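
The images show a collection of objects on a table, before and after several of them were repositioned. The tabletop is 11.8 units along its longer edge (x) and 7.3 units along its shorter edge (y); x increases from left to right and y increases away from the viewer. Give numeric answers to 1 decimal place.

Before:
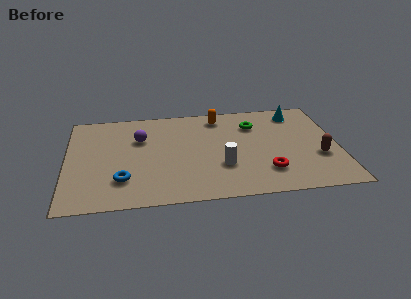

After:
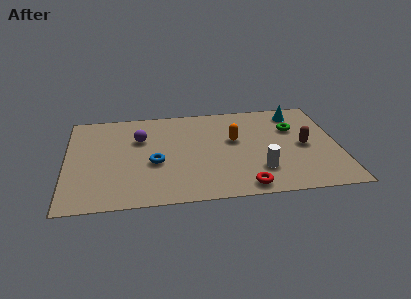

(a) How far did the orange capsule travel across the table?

2.0

The orange capsule moved from about (6.7, 6.2) to (7.3, 4.3), a distance of √(0.6² + 1.9²) ≈ 2.0.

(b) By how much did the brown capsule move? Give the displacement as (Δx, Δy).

(-0.6, 0.9)

The brown capsule was at about (10.9, 2.6) and moved to about (10.3, 3.5).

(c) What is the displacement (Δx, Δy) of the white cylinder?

(1.6, -0.5)

The white cylinder started near (6.7, 2.4) and ended near (8.3, 1.9).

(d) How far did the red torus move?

1.4

The red torus was near (8.6, 1.8) before and (7.6, 0.8) after, so it travelled √(1.0² + 1.0²) ≈ 1.4 units.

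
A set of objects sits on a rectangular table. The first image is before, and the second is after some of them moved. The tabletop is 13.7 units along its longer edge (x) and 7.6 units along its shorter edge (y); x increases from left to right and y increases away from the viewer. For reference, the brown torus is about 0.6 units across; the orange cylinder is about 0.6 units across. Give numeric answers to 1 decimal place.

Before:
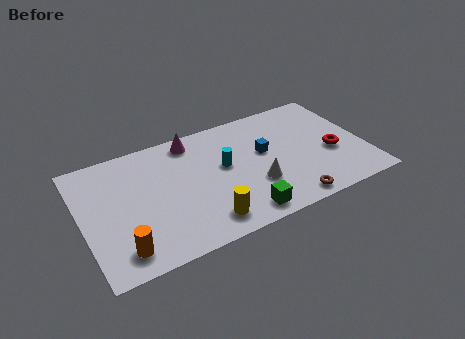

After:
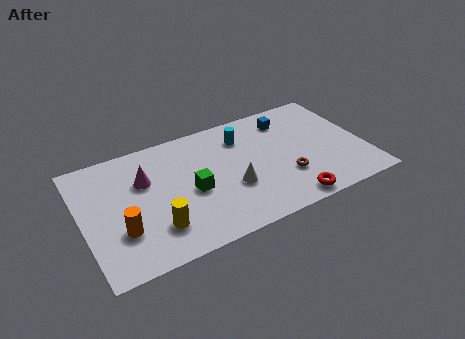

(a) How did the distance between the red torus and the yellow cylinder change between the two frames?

-0.3

They were about 6.7 units apart before and 6.4 after — 0.3 units closer together.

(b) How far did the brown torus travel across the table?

1.6

The brown torus moved from about (9.6, 0.8) to (9.7, 2.4), a distance of √(0.1² + 1.6²) ≈ 1.6.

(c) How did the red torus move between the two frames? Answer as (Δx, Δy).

(-2.5, -2.3)

The red torus was at about (12.1, 3.1) and moved to about (9.6, 0.8).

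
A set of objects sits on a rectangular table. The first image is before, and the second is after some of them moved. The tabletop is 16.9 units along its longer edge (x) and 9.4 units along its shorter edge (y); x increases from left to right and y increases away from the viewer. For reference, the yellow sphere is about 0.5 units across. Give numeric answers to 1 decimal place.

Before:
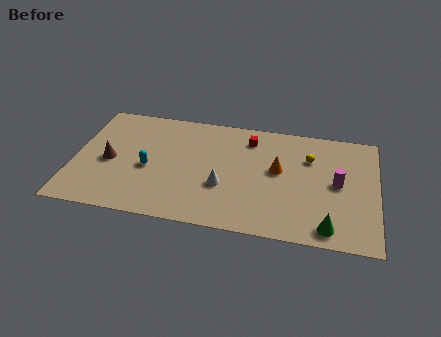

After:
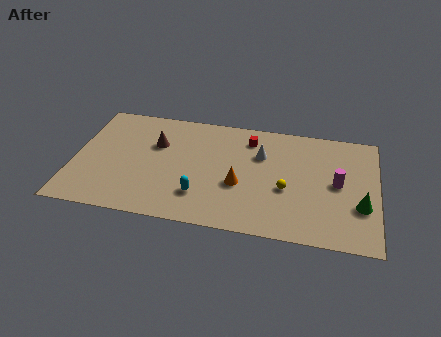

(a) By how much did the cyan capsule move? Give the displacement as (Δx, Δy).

(3.0, -1.7)

From the two frames, the cyan capsule sits at roughly (4.2, 4.1) before and (7.2, 2.4) after.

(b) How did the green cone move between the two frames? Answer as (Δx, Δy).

(1.7, 2.0)

The green cone started near (14.3, 1.2) and ended near (16.0, 3.2).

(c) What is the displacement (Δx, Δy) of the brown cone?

(2.5, 1.9)

From the two frames, the brown cone sits at roughly (2.0, 4.3) before and (4.5, 6.2) after.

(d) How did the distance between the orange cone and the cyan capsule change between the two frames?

-4.8

Before: roughly 7.3 units apart; after: 2.5. That's 4.8 units closer together.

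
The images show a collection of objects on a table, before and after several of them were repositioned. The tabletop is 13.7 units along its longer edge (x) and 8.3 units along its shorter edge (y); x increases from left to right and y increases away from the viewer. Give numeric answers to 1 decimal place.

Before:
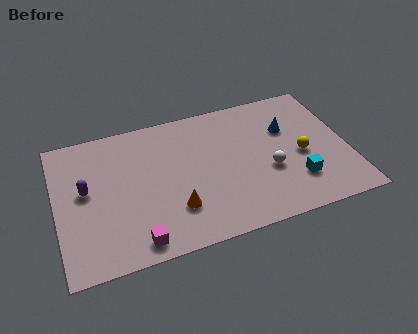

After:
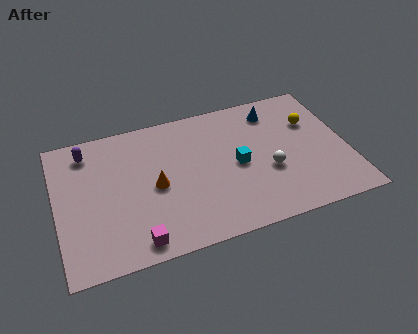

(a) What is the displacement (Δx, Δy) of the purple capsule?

(0.2, 2.3)

The purple capsule started near (1.4, 4.6) and ended near (1.6, 6.9).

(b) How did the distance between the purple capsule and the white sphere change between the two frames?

+0.5

Before: roughly 8.6 units apart; after: 9.1. That's 0.5 units further apart.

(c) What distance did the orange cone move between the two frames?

1.8

From (5.4, 2.3) to (4.6, 3.9), the orange cone covered √(0.8² + 1.6²) ≈ 1.8 units.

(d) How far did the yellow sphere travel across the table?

2.0

The yellow sphere was near (11.5, 3.7) before and (12.2, 5.6) after, so it travelled √(0.7² + 1.9²) ≈ 2.0 units.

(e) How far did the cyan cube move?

3.2

From (11.1, 2.2) to (8.5, 4.0), the cyan cube covered √(2.6² + 1.8²) ≈ 3.2 units.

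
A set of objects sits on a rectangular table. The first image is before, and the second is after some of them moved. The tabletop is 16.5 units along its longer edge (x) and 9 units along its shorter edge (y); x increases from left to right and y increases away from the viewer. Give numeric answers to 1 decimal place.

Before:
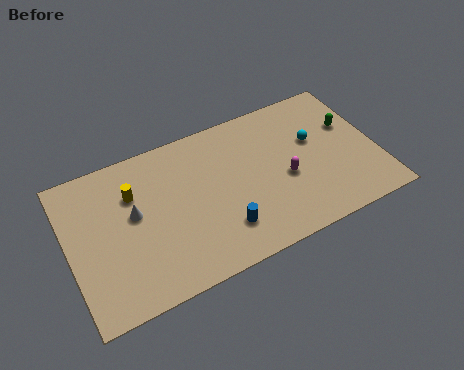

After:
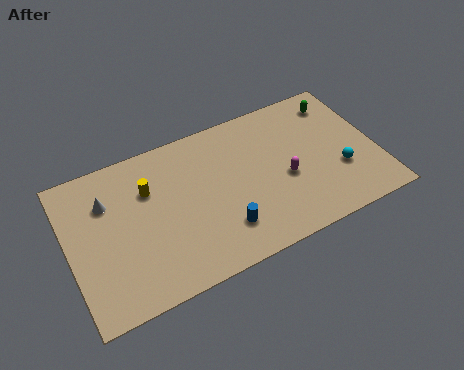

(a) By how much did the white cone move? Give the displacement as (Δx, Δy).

(-1.3, 1.3)

The white cone was at about (3.5, 5.1) and moved to about (2.2, 6.4).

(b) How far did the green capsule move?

1.7

The green capsule was near (15.3, 5.7) before and (14.9, 7.4) after, so it travelled √(0.4² + 1.7²) ≈ 1.7 units.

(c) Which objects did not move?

the blue cylinder and the magenta capsule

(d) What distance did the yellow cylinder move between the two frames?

0.8

The yellow cylinder moved from about (3.6, 6.3) to (4.4, 6.2), a distance of √(0.8² + 0.1²) ≈ 0.8.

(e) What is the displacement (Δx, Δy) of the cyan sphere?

(1.1, -2.4)

From the two frames, the cyan sphere sits at roughly (13.3, 5.5) before and (14.4, 3.1) after.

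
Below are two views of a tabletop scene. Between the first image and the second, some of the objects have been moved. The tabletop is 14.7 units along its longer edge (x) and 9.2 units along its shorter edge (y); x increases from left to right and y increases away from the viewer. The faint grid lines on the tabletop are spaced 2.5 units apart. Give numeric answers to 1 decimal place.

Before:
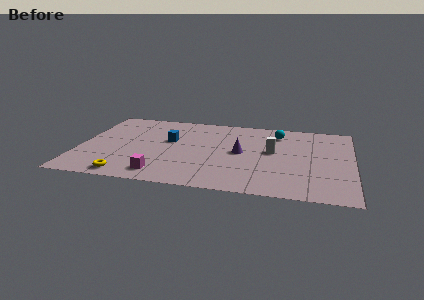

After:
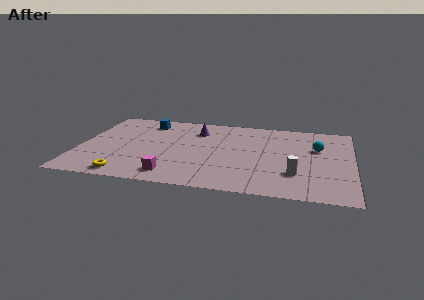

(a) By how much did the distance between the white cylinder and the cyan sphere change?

+1.2

Before: roughly 2.3 units apart; after: 3.5. That's 1.2 units further apart.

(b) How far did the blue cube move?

2.5

The blue cube moved from about (4.8, 5.5) to (3.4, 7.6), a distance of √(1.4² + 2.1²) ≈ 2.5.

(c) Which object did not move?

the yellow torus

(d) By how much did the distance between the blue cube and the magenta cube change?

+2.4

They were about 4.1 units apart before and 6.5 after — 2.4 units further apart.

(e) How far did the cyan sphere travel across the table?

2.7

From (10.6, 7.4) to (12.8, 5.9), the cyan sphere covered √(2.2² + 1.5²) ≈ 2.7 units.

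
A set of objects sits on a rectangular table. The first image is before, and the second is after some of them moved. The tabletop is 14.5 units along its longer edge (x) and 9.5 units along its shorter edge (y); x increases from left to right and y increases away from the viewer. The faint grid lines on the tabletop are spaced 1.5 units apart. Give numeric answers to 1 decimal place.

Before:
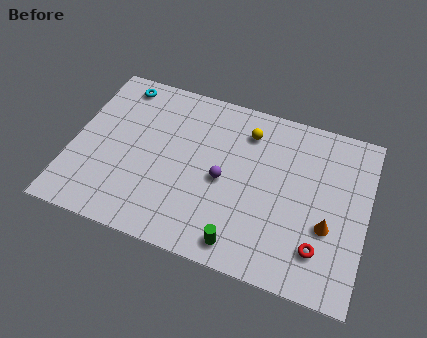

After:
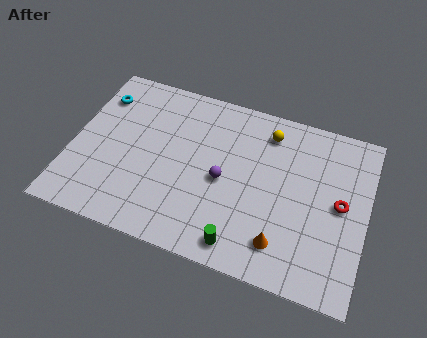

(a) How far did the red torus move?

2.8

The red torus moved from about (12.4, 2.2) to (13.2, 4.9), a distance of √(0.8² + 2.7²) ≈ 2.8.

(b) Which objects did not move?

the purple sphere and the green cylinder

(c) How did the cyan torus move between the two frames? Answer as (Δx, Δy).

(-0.9, -1.0)

The cyan torus started near (1.9, 8.3) and ended near (1.0, 7.3).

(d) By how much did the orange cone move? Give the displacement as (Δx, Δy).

(-2.1, -1.6)

From the two frames, the orange cone sits at roughly (12.7, 3.5) before and (10.6, 1.9) after.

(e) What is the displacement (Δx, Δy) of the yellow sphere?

(1.0, 0.3)

The yellow sphere was at about (8.4, 7.5) and moved to about (9.4, 7.8).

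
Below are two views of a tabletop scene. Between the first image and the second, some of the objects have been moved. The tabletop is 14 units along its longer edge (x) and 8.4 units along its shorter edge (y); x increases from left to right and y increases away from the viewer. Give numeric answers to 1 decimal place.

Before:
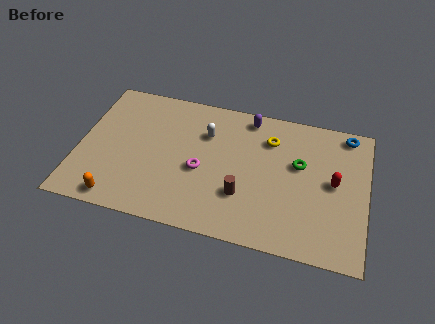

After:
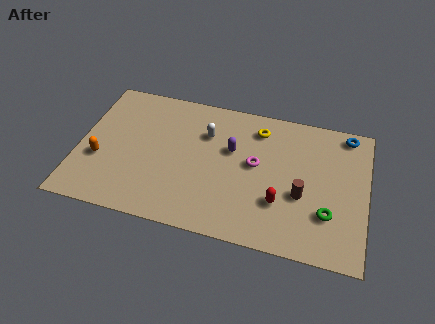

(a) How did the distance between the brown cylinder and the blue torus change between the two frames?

-2.2

They were about 6.9 units apart before and 4.7 after — 2.2 units closer together.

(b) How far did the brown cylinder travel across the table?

2.9

The brown cylinder was near (8.1, 2.6) before and (10.9, 3.3) after, so it travelled √(2.8² + 0.7²) ≈ 2.9 units.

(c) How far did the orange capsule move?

2.5

The orange capsule was near (2.2, 0.9) before and (1.1, 3.1) after, so it travelled √(1.1² + 2.2²) ≈ 2.5 units.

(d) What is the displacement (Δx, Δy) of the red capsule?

(-2.5, -1.8)

From the two frames, the red capsule sits at roughly (12.4, 4.4) before and (9.9, 2.6) after.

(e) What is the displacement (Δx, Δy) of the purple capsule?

(-0.7, -2.2)

The purple capsule was at about (8.1, 7.4) and moved to about (7.4, 5.2).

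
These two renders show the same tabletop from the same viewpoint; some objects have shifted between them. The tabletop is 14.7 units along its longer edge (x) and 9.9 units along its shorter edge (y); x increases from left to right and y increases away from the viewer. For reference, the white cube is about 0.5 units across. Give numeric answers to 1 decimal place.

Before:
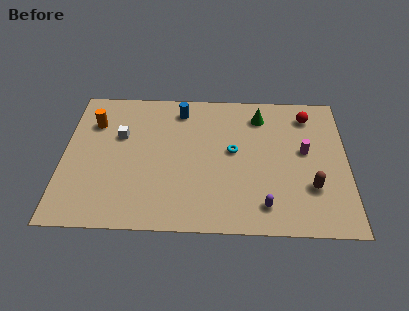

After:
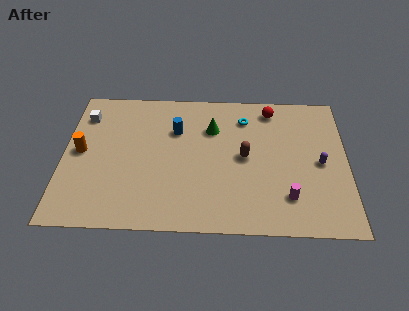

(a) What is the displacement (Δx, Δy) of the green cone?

(-2.5, -1.0)

The green cone started near (10.2, 8.0) and ended near (7.7, 7.0).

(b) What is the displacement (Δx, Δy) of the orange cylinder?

(-0.6, -2.1)

From the two frames, the orange cylinder sits at roughly (1.5, 7.2) before and (0.9, 5.1) after.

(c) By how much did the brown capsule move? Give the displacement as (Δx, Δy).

(-3.4, 2.0)

The brown capsule was at about (12.8, 3.0) and moved to about (9.4, 5.0).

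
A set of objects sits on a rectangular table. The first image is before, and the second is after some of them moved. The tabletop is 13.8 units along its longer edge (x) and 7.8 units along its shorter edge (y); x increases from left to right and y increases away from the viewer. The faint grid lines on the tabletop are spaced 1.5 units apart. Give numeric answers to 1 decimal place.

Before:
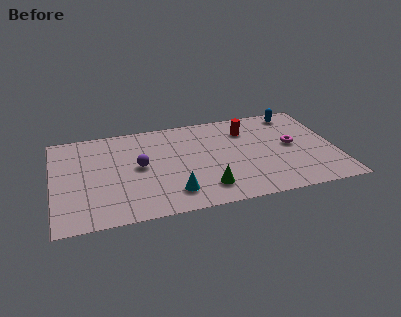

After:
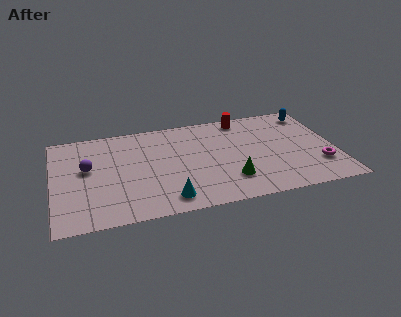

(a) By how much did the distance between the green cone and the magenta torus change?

-0.7

The distance was about 5.1 in the first image and 4.4 in the second, so they moved 0.7 units closer together.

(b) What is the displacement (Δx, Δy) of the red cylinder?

(-0.1, 1.0)

The red cylinder was at about (9.6, 5.9) and moved to about (9.5, 6.9).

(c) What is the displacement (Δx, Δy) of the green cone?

(1.2, 0.4)

From the two frames, the green cone sits at roughly (7.3, 1.6) before and (8.5, 2.0) after.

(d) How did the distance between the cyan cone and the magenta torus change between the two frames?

+1.1

The distance was about 6.5 in the first image and 7.6 in the second, so they moved 1.1 units further apart.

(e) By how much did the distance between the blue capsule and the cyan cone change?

+1.0

Before: roughly 8.2 units apart; after: 9.2. That's 1.0 units further apart.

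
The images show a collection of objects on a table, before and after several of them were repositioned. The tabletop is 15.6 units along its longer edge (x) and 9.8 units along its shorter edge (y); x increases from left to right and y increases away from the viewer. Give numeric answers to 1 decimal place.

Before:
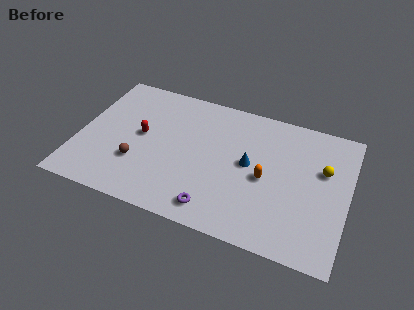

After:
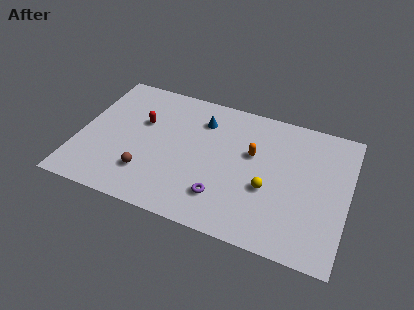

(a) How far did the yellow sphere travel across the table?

3.8

The yellow sphere was near (14.1, 6.2) before and (11.1, 3.8) after, so it travelled √(3.0² + 2.4²) ≈ 3.8 units.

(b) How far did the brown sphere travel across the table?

0.8

From (3.6, 3.1) to (4.2, 2.5), the brown sphere covered √(0.6² + 0.6²) ≈ 0.8 units.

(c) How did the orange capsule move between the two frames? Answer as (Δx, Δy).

(-0.9, 1.5)

The orange capsule started near (10.9, 4.5) and ended near (10.0, 6.0).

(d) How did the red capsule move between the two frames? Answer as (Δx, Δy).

(-0.1, 1.0)

The red capsule was at about (3.6, 5.2) and moved to about (3.5, 6.2).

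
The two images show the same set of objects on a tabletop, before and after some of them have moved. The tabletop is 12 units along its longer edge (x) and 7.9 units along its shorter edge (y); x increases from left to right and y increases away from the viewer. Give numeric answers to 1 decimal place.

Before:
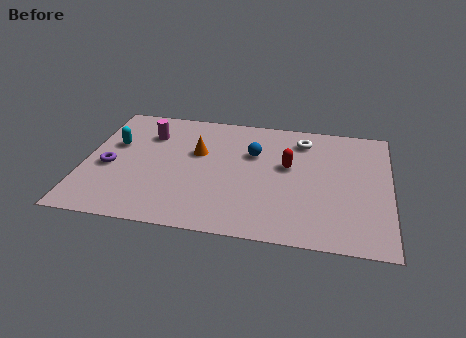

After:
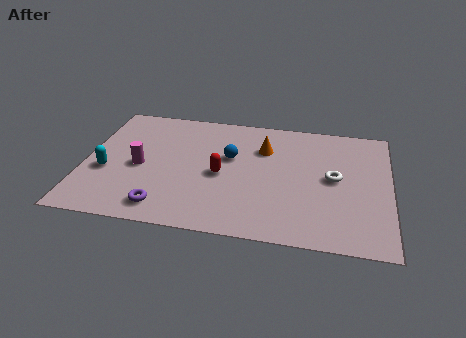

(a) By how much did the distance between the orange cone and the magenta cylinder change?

+3.0

The distance was about 2.2 in the first image and 5.2 in the second, so they moved 3.0 units further apart.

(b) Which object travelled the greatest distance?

the purple torus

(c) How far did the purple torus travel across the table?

3.2

From (1.0, 3.4) to (3.3, 1.2), the purple torus covered √(2.3² + 2.2²) ≈ 3.2 units.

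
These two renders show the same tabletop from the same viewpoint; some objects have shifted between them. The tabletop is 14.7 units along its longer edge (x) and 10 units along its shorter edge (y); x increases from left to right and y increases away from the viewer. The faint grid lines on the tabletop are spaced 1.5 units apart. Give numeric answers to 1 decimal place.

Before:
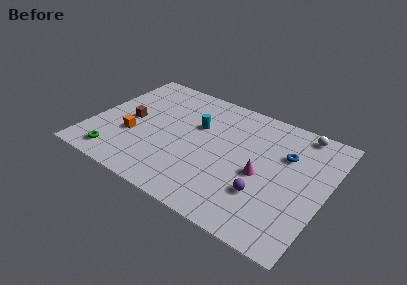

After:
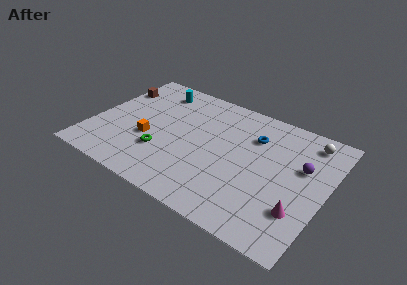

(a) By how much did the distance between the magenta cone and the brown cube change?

+4.9

Before: roughly 8.5 units apart; after: 13.4. That's 4.9 units further apart.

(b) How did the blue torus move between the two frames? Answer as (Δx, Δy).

(-2.1, 0.5)

From the two frames, the blue torus sits at roughly (12.0, 6.7) before and (9.9, 7.2) after.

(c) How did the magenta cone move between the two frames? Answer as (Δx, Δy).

(2.6, -1.6)

The magenta cone was at about (10.8, 4.4) and moved to about (13.4, 2.8).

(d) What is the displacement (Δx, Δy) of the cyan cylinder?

(-3.1, 1.9)

The cyan cylinder started near (6.4, 6.4) and ended near (3.3, 8.3).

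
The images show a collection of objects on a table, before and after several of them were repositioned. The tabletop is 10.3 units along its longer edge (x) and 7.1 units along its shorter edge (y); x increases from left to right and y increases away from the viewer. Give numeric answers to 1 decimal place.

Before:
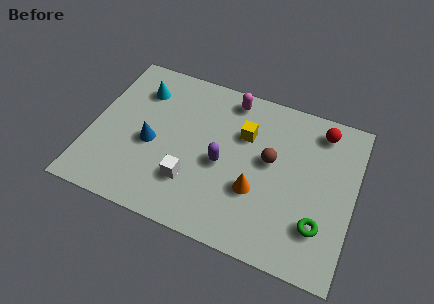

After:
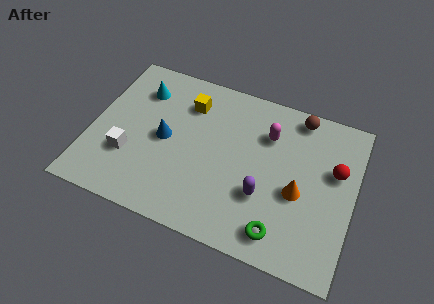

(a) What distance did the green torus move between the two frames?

1.6

The green torus moved from about (9.1, 1.9) to (7.7, 1.1), a distance of √(1.4² + 0.8²) ≈ 1.6.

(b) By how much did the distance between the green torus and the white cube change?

+1.2

The distance was about 5.0 in the first image and 6.2 in the second, so they moved 1.2 units further apart.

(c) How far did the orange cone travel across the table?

1.7

The orange cone moved from about (6.6, 2.5) to (8.2, 3.0), a distance of √(1.6² + 0.5²) ≈ 1.7.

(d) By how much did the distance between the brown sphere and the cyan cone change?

+0.8

The distance was about 5.5 in the first image and 6.3 in the second, so they moved 0.8 units further apart.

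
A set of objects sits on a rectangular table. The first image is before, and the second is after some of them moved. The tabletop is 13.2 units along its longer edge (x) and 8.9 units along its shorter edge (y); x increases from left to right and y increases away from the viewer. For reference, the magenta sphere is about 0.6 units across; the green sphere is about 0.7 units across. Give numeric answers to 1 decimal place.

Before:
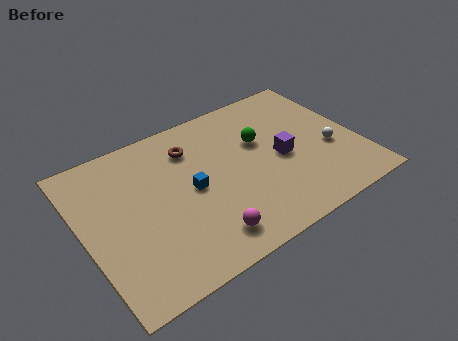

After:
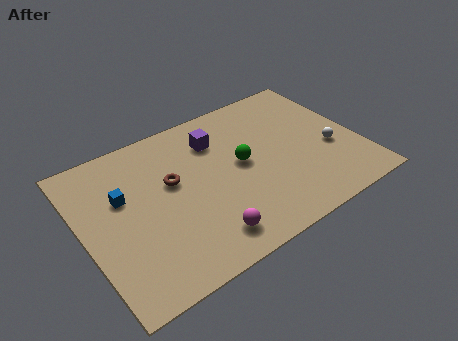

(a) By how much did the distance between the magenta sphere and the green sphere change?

-1.4

The distance was about 5.4 in the first image and 4.0 in the second, so they moved 1.4 units closer together.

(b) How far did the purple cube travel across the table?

3.8

From (9.5, 4.1) to (6.7, 6.7), the purple cube covered √(2.8² + 2.6²) ≈ 3.8 units.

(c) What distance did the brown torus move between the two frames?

1.9

From (5.5, 6.8) to (4.3, 5.3), the brown torus covered √(1.2² + 1.5²) ≈ 1.9 units.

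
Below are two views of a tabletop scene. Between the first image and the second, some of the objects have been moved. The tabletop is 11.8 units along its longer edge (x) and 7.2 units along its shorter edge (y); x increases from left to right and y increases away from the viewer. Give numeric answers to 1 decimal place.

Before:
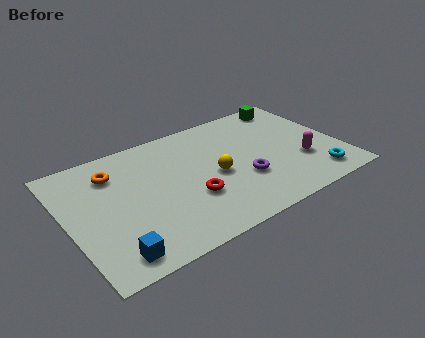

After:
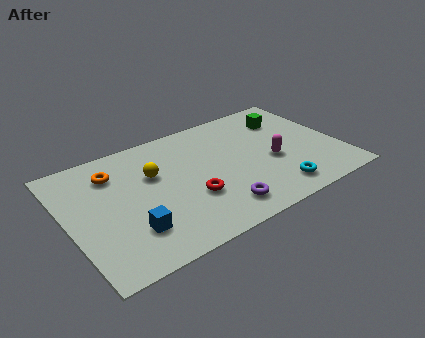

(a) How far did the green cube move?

1.0

The green cube moved from about (10.3, 6.3) to (9.9, 5.4), a distance of √(0.4² + 0.9²) ≈ 1.0.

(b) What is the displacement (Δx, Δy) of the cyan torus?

(-1.8, 0.0)

The cyan torus was at about (10.4, 1.2) and moved to about (8.6, 1.2).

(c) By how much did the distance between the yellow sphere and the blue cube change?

-2.3

The distance was about 5.3 in the first image and 3.0 in the second, so they moved 2.3 units closer together.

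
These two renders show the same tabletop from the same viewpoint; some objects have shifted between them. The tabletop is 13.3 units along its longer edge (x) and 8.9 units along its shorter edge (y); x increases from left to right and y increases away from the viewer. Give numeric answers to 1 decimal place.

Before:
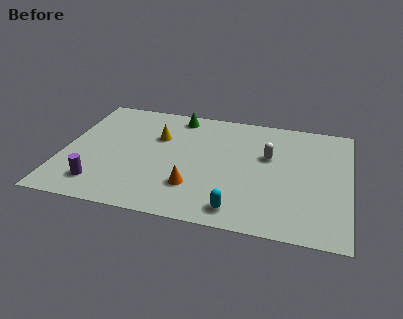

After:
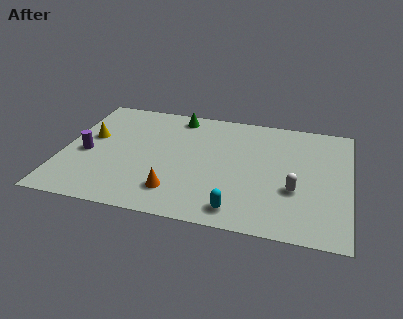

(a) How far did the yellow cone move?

3.2

The yellow cone was near (4.3, 5.9) before and (1.2, 5.2) after, so it travelled √(3.1² + 0.7²) ≈ 3.2 units.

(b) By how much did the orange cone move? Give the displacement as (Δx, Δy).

(-0.8, -0.5)

The orange cone started near (6.2, 2.4) and ended near (5.4, 1.9).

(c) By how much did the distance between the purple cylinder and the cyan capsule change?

+1.3

Before: roughly 6.4 units apart; after: 7.7. That's 1.3 units further apart.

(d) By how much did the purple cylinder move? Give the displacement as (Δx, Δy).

(-0.8, 2.2)

From the two frames, the purple cylinder sits at roughly (1.9, 1.7) before and (1.1, 3.9) after.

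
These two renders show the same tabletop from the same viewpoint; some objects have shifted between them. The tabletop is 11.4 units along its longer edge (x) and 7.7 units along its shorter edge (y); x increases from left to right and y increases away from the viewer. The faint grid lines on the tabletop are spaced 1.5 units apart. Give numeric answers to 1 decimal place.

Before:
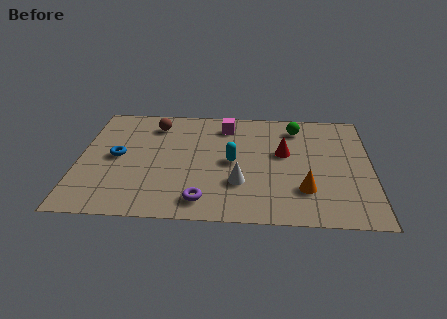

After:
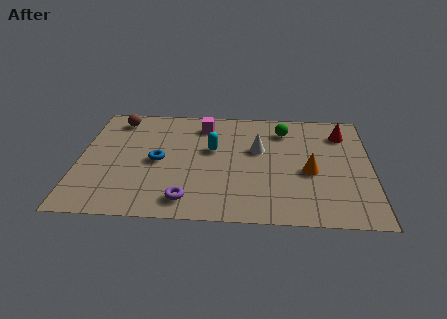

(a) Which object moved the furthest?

the red cone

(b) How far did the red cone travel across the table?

2.7

From (8.0, 4.5) to (10.3, 6.0), the red cone covered √(2.3² + 1.5²) ≈ 2.7 units.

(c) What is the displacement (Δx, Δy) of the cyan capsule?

(-0.8, 0.8)

From the two frames, the cyan capsule sits at roughly (6.0, 3.8) before and (5.2, 4.6) after.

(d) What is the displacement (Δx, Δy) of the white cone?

(0.7, 2.3)

The white cone started near (6.3, 2.4) and ended near (7.0, 4.7).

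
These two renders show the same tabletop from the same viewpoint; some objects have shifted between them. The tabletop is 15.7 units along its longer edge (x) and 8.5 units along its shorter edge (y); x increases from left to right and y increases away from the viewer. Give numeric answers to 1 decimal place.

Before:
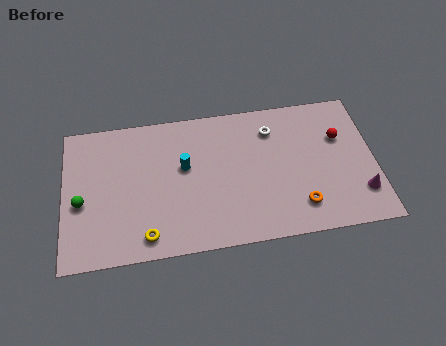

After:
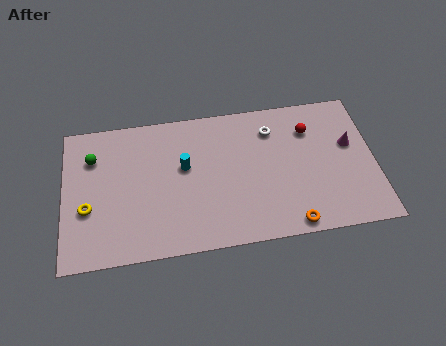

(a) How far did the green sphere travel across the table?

2.7

From (0.9, 3.6) to (1.5, 6.2), the green sphere covered √(0.6² + 2.6²) ≈ 2.7 units.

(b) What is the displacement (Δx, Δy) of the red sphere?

(-1.5, 0.7)

The red sphere started near (14.0, 5.6) and ended near (12.5, 6.3).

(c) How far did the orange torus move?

1.1

From (11.8, 1.8) to (11.3, 0.8), the orange torus covered √(0.5² + 1.0²) ≈ 1.1 units.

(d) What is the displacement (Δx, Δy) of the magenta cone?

(-0.4, 3.0)

From the two frames, the magenta cone sits at roughly (14.9, 2.1) before and (14.5, 5.1) after.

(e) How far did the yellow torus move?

3.5

The yellow torus moved from about (4.1, 1.2) to (1.2, 3.2), a distance of √(2.9² + 2.0²) ≈ 3.5.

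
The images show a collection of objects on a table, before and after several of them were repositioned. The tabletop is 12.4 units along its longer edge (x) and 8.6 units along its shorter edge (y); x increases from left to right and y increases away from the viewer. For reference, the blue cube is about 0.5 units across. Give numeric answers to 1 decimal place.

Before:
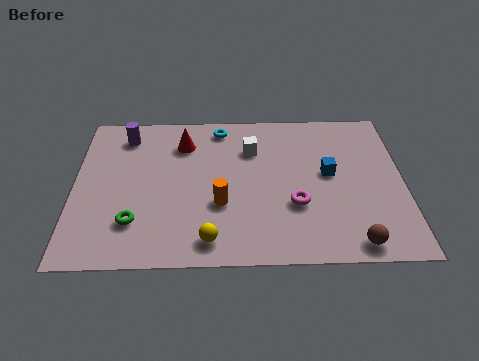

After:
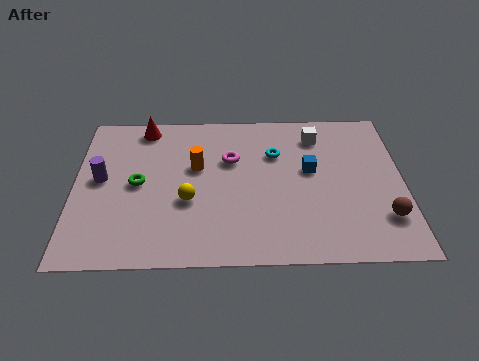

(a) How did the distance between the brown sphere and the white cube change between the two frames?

-1.2

Before: roughly 6.5 units apart; after: 5.3. That's 1.2 units closer together.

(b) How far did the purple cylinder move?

2.7

The purple cylinder moved from about (1.9, 7.1) to (1.0, 4.6), a distance of √(0.9² + 2.5²) ≈ 2.7.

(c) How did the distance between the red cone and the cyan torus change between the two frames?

+3.6

They were about 1.7 units apart before and 5.3 after — 3.6 units further apart.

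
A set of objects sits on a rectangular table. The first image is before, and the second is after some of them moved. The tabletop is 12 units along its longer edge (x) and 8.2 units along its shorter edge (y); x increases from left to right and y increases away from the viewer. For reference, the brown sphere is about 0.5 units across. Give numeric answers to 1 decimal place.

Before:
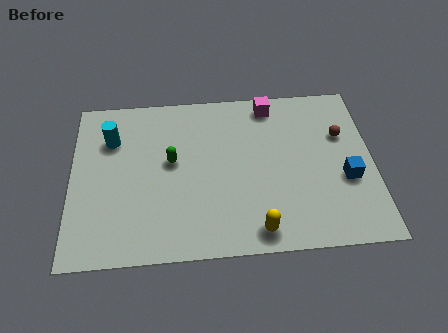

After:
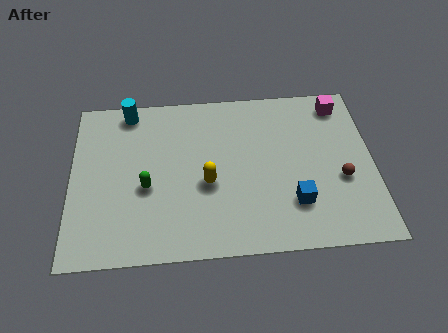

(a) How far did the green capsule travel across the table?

1.6

From (4.0, 4.6) to (3.0, 3.4), the green capsule covered √(1.0² + 1.2²) ≈ 1.6 units.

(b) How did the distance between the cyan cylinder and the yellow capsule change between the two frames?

-2.5

Before: roughly 7.5 units apart; after: 5.0. That's 2.5 units closer together.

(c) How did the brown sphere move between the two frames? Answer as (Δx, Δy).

(-0.1, -2.2)

The brown sphere started near (10.8, 5.4) and ended near (10.7, 3.2).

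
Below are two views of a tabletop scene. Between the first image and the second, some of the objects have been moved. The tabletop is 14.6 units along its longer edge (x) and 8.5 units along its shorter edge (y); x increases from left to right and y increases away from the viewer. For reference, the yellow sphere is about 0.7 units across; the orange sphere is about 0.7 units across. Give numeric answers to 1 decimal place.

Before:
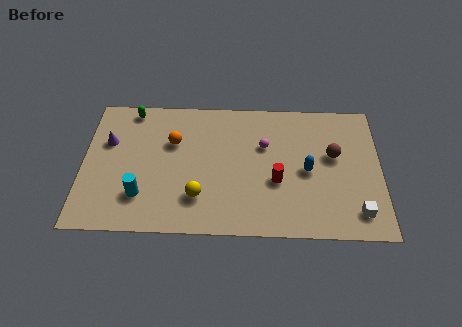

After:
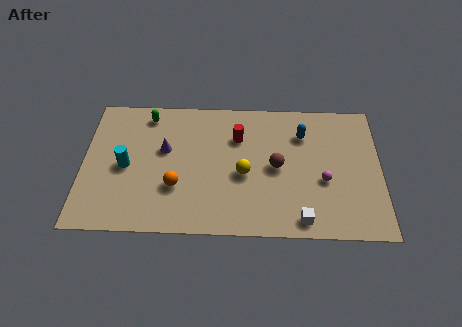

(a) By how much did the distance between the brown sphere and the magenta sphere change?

-1.0

The distance was about 3.4 in the first image and 2.4 in the second, so they moved 1.0 units closer together.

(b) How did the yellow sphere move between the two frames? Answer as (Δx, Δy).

(2.2, 1.5)

The yellow sphere started near (5.7, 2.2) and ended near (7.9, 3.7).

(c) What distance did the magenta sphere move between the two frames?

3.6

The magenta sphere was near (8.9, 5.5) before and (11.8, 3.4) after, so it travelled √(2.9² + 2.1²) ≈ 3.6 units.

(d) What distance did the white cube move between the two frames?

2.7

The white cube was near (13.4, 1.5) before and (10.7, 1.0) after, so it travelled √(2.7² + 0.5²) ≈ 2.7 units.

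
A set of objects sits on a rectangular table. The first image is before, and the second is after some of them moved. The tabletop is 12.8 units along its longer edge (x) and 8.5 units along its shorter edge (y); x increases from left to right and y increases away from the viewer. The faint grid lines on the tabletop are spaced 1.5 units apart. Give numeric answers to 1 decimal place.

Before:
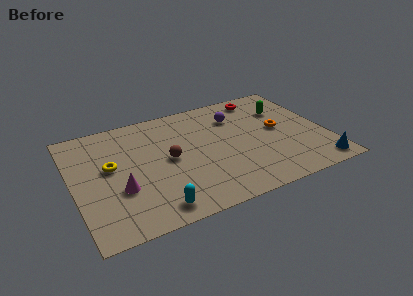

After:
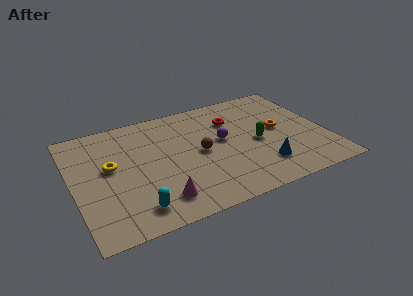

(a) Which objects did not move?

the yellow torus and the orange torus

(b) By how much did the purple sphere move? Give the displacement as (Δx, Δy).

(-0.9, -1.6)

The purple sphere started near (8.5, 6.3) and ended near (7.6, 4.7).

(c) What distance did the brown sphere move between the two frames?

1.6

The brown sphere moved from about (4.8, 4.3) to (6.4, 4.2), a distance of √(1.6² + 0.1²) ≈ 1.6.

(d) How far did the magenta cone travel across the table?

2.3

The magenta cone was near (2.2, 3.0) before and (4.0, 1.6) after, so it travelled √(1.8² + 1.4²) ≈ 2.3 units.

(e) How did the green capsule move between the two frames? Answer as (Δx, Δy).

(-1.7, -2.1)

From the two frames, the green capsule sits at roughly (11.0, 6.0) before and (9.3, 3.9) after.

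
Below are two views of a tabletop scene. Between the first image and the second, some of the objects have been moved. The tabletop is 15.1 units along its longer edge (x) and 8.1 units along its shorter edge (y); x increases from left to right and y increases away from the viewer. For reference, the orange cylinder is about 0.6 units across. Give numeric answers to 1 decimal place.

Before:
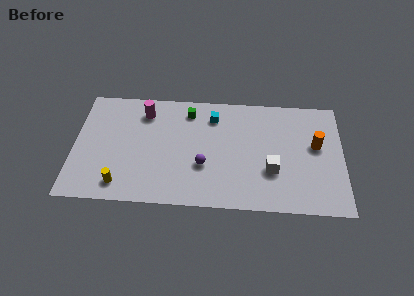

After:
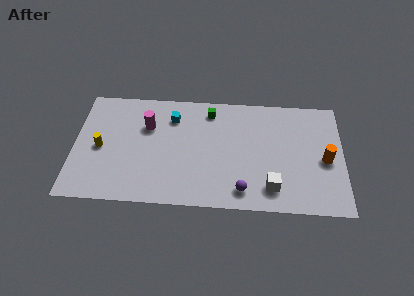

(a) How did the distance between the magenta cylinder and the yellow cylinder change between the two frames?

-2.2

They were about 5.3 units apart before and 3.1 after — 2.2 units closer together.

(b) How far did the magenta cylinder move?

1.0

The magenta cylinder was near (3.9, 6.5) before and (4.1, 5.5) after, so it travelled √(0.2² + 1.0²) ≈ 1.0 units.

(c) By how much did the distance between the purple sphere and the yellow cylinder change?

+3.5

The distance was about 4.9 in the first image and 8.4 in the second, so they moved 3.5 units further apart.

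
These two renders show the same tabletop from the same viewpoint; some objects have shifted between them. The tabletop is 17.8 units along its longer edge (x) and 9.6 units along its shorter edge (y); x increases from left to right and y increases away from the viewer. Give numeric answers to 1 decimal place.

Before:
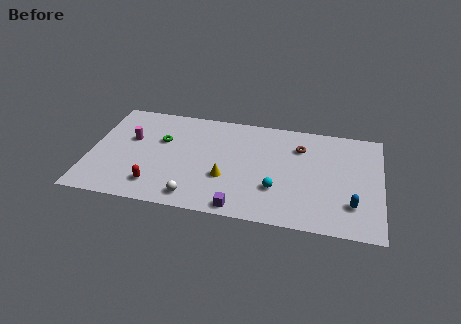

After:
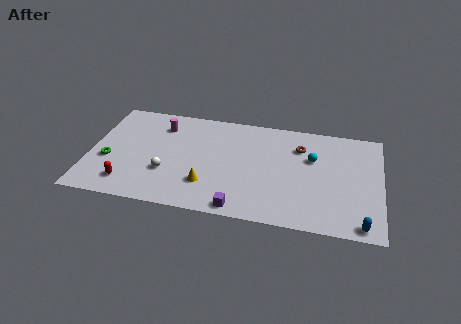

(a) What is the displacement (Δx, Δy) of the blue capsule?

(0.6, -1.6)

The blue capsule started near (16.1, 2.5) and ended near (16.7, 0.9).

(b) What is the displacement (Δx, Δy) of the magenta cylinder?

(1.8, 1.6)

The magenta cylinder was at about (2.4, 5.9) and moved to about (4.2, 7.5).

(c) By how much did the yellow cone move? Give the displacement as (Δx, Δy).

(-1.1, -0.8)

The yellow cone started near (8.4, 3.4) and ended near (7.3, 2.6).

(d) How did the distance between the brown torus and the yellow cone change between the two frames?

+1.4

They were about 5.7 units apart before and 7.1 after — 1.4 units further apart.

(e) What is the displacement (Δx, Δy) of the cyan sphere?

(2.1, 3.2)

The cyan sphere was at about (11.5, 3.0) and moved to about (13.6, 6.2).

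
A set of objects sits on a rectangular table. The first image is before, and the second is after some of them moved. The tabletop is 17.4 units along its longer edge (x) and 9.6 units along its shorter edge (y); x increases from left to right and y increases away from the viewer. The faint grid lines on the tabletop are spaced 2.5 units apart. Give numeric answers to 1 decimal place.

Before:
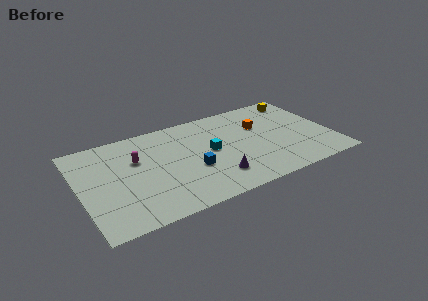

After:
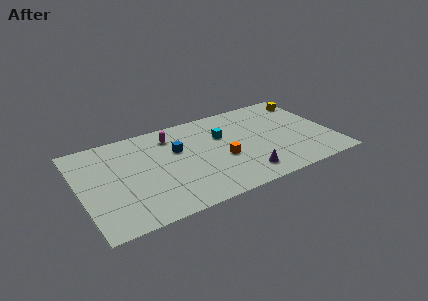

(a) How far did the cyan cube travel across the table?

1.6

From (9.0, 5.0) to (10.0, 6.3), the cyan cube covered √(1.0² + 1.3²) ≈ 1.6 units.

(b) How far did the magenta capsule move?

3.0

From (4.0, 6.2) to (6.6, 7.7), the magenta capsule covered √(2.6² + 1.5²) ≈ 3.0 units.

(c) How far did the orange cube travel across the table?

3.8

From (12.7, 6.3) to (9.7, 3.9), the orange cube covered √(3.0² + 2.4²) ≈ 3.8 units.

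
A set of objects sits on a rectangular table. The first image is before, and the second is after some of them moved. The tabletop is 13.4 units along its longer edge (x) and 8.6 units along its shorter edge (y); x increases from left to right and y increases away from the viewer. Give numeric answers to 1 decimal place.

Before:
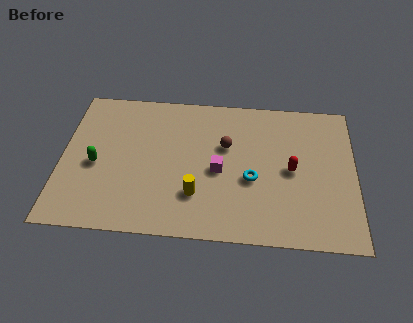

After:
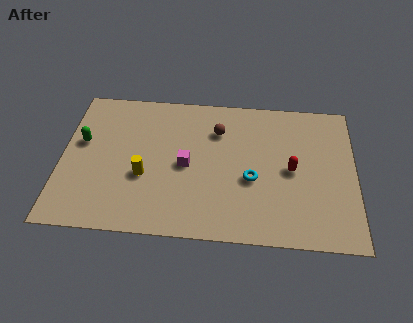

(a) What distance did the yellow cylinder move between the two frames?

2.6

The yellow cylinder moved from about (6.2, 2.4) to (3.8, 3.3), a distance of √(2.4² + 0.9²) ≈ 2.6.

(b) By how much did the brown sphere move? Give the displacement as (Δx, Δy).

(-0.4, 0.9)

The brown sphere started near (7.5, 5.4) and ended near (7.1, 6.3).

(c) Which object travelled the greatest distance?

the yellow cylinder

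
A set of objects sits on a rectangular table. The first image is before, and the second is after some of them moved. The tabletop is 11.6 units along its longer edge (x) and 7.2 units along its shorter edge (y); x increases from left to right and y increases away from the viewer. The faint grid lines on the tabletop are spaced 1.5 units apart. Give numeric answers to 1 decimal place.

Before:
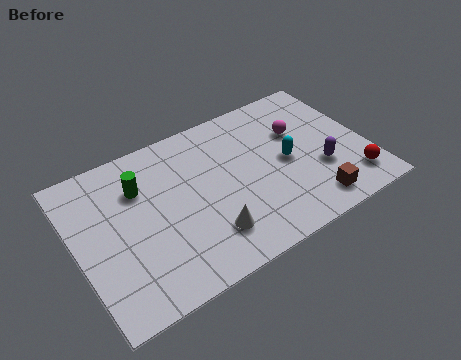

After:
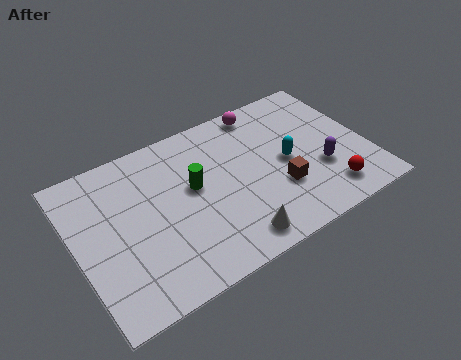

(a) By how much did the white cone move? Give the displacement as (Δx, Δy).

(0.9, -0.7)

The white cone started near (4.9, 1.7) and ended near (5.8, 1.0).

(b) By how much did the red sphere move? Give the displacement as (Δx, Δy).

(-1.0, -0.1)

From the two frames, the red sphere sits at roughly (10.7, 1.4) before and (9.7, 1.3) after.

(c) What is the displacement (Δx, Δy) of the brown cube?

(-1.1, 1.3)

From the two frames, the brown cube sits at roughly (9.0, 1.1) before and (7.9, 2.4) after.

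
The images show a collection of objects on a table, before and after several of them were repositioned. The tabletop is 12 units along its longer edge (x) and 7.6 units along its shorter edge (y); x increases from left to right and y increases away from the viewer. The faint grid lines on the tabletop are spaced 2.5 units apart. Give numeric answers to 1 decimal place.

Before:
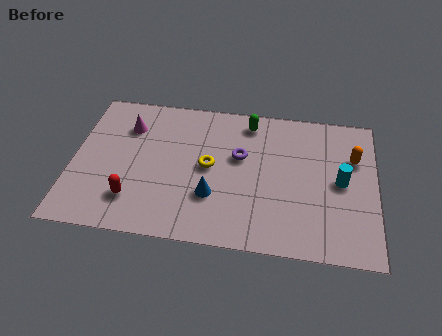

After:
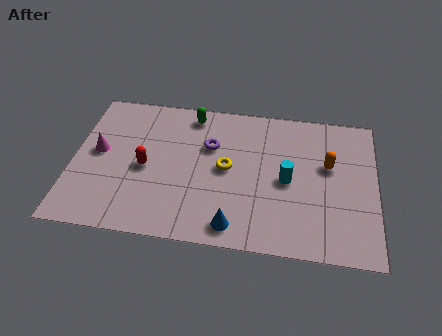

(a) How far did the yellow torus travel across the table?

0.7

The yellow torus moved from about (5.4, 3.9) to (6.1, 3.9), a distance of √(0.7² + 0.0²) ≈ 0.7.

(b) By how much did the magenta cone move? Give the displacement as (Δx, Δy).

(-1.1, -1.5)

The magenta cone was at about (2.1, 5.6) and moved to about (1.0, 4.1).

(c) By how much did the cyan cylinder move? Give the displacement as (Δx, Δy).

(-2.1, -0.2)

The cyan cylinder was at about (10.6, 3.8) and moved to about (8.5, 3.6).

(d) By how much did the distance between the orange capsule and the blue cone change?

-1.0

They were about 6.1 units apart before and 5.1 after — 1.0 units closer together.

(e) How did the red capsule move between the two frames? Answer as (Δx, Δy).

(0.4, 1.7)

The red capsule was at about (2.5, 1.8) and moved to about (2.9, 3.5).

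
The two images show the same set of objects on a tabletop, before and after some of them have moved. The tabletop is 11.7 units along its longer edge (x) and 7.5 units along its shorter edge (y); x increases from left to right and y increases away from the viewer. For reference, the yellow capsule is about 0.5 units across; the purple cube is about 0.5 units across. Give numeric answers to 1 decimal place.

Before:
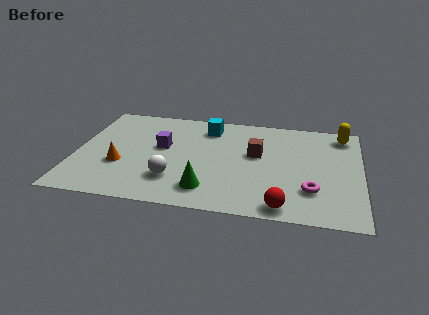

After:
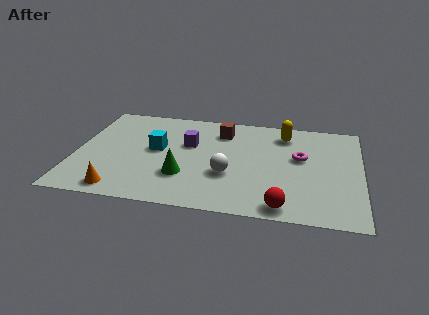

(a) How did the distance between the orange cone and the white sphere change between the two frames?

+2.4

The distance was about 2.3 in the first image and 4.7 in the second, so they moved 2.4 units further apart.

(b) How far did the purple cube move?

1.2

From (3.5, 4.3) to (4.6, 4.7), the purple cube covered √(1.1² + 0.4²) ≈ 1.2 units.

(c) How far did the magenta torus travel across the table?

2.4

The magenta torus moved from about (9.7, 2.1) to (9.2, 4.4), a distance of √(0.5² + 2.3²) ≈ 2.4.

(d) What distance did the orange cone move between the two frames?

1.8

From (1.9, 2.7) to (2.0, 0.9), the orange cone covered √(0.1² + 1.8²) ≈ 1.8 units.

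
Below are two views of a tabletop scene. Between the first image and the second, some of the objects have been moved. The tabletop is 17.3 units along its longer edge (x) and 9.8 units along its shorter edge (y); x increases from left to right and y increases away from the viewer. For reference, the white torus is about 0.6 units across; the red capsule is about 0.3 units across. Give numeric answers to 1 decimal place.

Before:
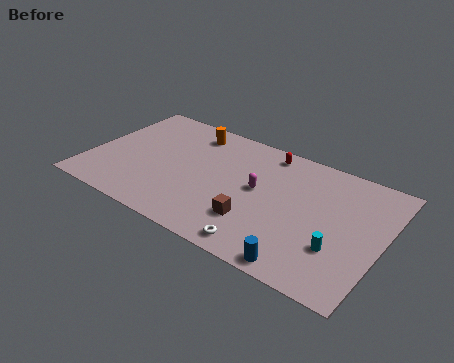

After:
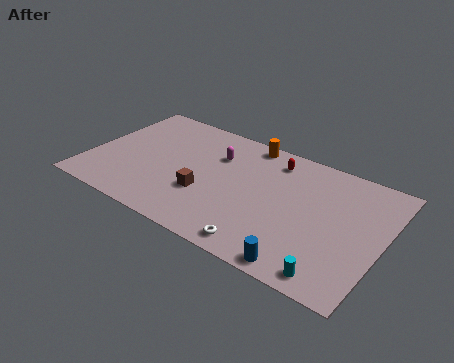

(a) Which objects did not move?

the blue cylinder and the white torus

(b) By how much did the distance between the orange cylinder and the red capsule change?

-2.7

They were about 4.6 units apart before and 1.9 after — 2.7 units closer together.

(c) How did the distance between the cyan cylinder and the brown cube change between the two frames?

+3.4

The distance was about 4.8 in the first image and 8.2 in the second, so they moved 3.4 units further apart.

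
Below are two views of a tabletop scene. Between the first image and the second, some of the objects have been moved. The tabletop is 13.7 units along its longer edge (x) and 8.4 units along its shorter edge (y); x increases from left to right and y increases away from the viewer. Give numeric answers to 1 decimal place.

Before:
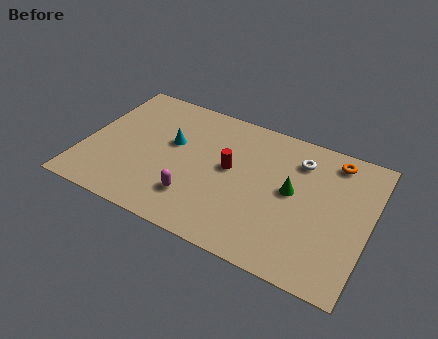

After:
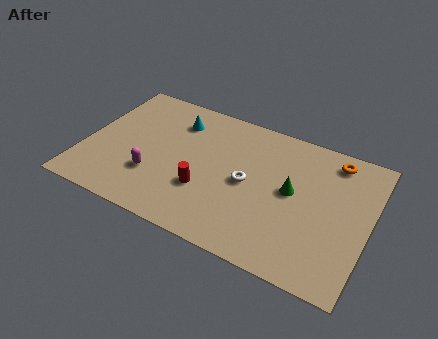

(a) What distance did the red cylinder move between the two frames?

2.1

The red cylinder moved from about (7.0, 4.6) to (6.0, 2.8), a distance of √(1.0² + 1.8²) ≈ 2.1.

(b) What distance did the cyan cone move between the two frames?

1.5

From (4.1, 5.0) to (4.1, 6.5), the cyan cone covered √(0.0² + 1.5²) ≈ 1.5 units.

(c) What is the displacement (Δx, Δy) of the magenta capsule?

(-2.1, 0.5)

The magenta capsule was at about (5.6, 2.1) and moved to about (3.5, 2.6).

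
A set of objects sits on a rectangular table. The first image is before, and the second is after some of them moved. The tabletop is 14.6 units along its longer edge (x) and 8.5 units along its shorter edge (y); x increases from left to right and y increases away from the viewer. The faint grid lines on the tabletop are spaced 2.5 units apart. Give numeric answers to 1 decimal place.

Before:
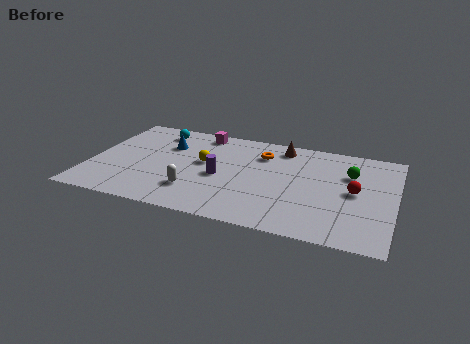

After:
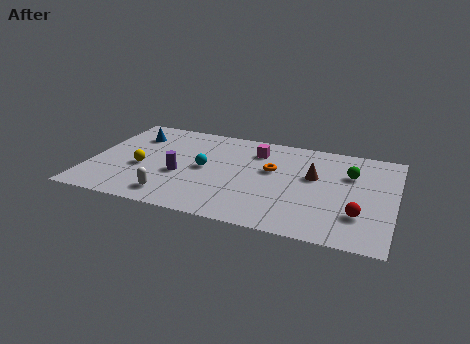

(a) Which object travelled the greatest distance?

the cyan sphere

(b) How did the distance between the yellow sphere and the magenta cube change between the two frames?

+3.4

They were about 2.7 units apart before and 6.1 after — 3.4 units further apart.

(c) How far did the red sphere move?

1.9

The red sphere moved from about (12.7, 4.3) to (13.0, 2.4), a distance of √(0.3² + 1.9²) ≈ 1.9.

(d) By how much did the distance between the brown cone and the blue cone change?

+3.3

They were about 5.7 units apart before and 9.0 after — 3.3 units further apart.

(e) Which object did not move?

the green sphere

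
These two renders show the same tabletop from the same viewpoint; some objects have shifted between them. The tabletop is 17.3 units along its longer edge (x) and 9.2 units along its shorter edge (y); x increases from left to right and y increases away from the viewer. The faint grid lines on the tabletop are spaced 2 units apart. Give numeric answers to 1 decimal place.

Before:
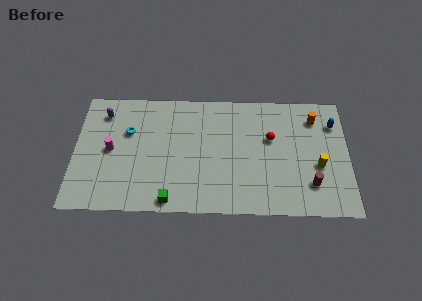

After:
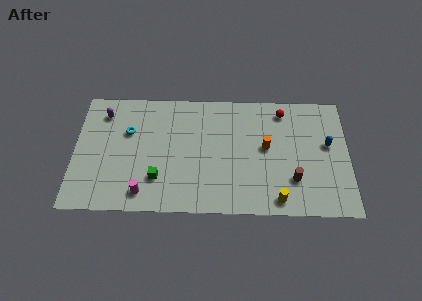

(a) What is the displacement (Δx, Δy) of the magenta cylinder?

(2.1, -3.2)

The magenta cylinder was at about (2.3, 4.6) and moved to about (4.4, 1.4).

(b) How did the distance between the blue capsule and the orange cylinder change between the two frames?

+2.6

The distance was about 1.3 in the first image and 3.9 in the second, so they moved 2.6 units further apart.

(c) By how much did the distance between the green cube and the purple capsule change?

-1.8

Before: roughly 7.8 units apart; after: 6.0. That's 1.8 units closer together.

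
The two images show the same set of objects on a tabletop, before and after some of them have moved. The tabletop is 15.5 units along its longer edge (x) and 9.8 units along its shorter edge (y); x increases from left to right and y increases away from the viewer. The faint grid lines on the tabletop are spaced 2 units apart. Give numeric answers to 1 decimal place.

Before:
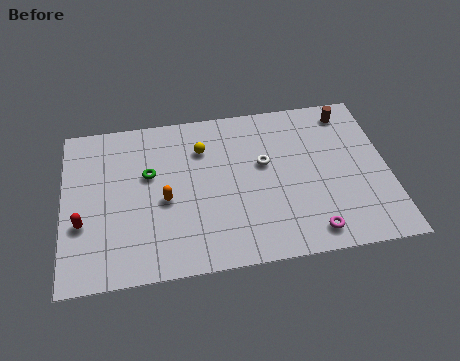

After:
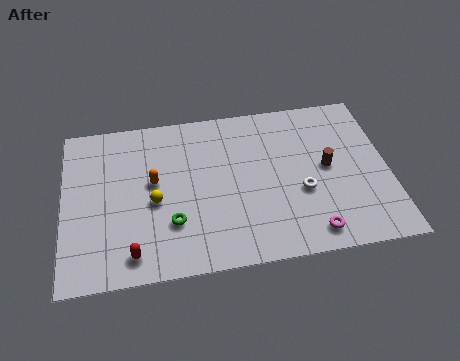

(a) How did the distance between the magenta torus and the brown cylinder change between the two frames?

-3.5

The distance was about 7.4 in the first image and 3.9 in the second, so they moved 3.5 units closer together.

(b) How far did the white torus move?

2.6

The white torus moved from about (9.6, 5.8) to (11.3, 3.8), a distance of √(1.7² + 2.0²) ≈ 2.6.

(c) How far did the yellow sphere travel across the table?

3.8

The yellow sphere moved from about (6.7, 7.2) to (4.3, 4.3), a distance of √(2.4² + 2.9²) ≈ 3.8.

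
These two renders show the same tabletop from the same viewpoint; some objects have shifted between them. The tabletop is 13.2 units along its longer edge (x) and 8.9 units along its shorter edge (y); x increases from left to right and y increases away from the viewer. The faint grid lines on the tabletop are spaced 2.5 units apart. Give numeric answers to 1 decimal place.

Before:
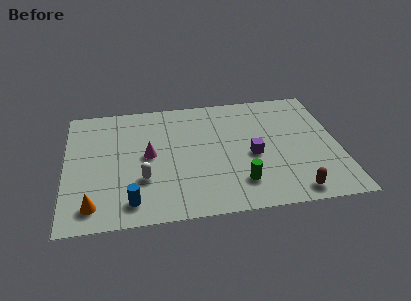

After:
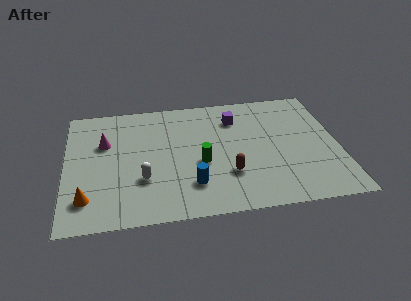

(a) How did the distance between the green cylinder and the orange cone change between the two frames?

-1.2

The distance was about 7.0 in the first image and 5.8 in the second, so they moved 1.2 units closer together.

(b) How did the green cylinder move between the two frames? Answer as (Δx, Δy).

(-1.8, 1.7)

The green cylinder started near (8.3, 2.0) and ended near (6.5, 3.7).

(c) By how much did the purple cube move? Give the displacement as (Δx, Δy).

(-0.7, 2.9)

The purple cube was at about (9.0, 3.9) and moved to about (8.3, 6.8).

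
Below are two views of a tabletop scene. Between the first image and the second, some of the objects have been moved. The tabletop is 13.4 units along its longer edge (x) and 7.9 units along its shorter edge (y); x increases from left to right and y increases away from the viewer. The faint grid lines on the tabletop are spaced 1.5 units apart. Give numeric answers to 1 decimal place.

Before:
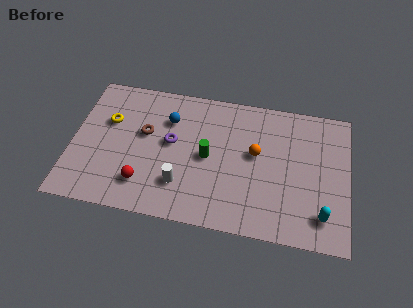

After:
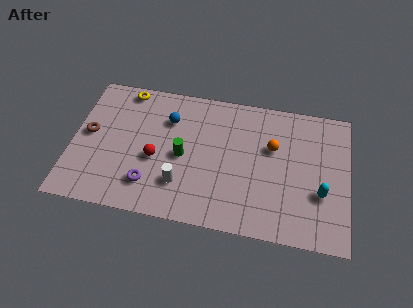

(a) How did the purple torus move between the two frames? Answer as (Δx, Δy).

(-0.9, -2.6)

The purple torus was at about (4.8, 4.4) and moved to about (3.9, 1.8).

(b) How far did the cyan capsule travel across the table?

1.2

The cyan capsule moved from about (12.2, 1.6) to (12.1, 2.8), a distance of √(0.1² + 1.2²) ≈ 1.2.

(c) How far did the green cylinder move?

1.2

The green cylinder moved from about (6.6, 3.9) to (5.4, 3.7), a distance of √(1.2² + 0.2²) ≈ 1.2.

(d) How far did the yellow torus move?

2.1

The yellow torus was near (1.7, 5.1) before and (2.4, 7.1) after, so it travelled √(0.7² + 2.0²) ≈ 2.1 units.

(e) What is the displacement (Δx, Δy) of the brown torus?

(-2.7, -0.5)

From the two frames, the brown torus sits at roughly (3.5, 4.7) before and (0.8, 4.2) after.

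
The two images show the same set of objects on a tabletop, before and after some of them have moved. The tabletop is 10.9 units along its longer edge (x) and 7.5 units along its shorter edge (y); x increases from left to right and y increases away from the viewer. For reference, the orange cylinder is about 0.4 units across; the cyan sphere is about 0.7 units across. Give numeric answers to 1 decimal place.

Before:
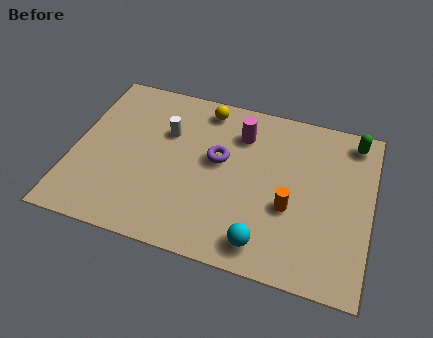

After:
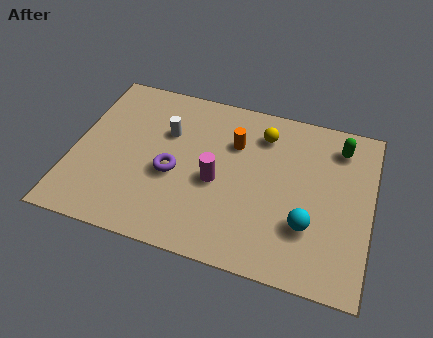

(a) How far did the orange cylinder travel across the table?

3.2

The orange cylinder was near (8.0, 2.9) before and (5.8, 5.2) after, so it travelled √(2.2² + 2.3²) ≈ 3.2 units.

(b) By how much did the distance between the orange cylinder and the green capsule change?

-0.3

Before: roughly 4.2 units apart; after: 3.9. That's 0.3 units closer together.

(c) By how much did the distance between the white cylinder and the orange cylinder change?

-2.6

The distance was about 5.1 in the first image and 2.5 in the second, so they moved 2.6 units closer together.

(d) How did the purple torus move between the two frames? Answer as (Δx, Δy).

(-1.6, -1.1)

From the two frames, the purple torus sits at roughly (5.3, 4.3) before and (3.7, 3.2) after.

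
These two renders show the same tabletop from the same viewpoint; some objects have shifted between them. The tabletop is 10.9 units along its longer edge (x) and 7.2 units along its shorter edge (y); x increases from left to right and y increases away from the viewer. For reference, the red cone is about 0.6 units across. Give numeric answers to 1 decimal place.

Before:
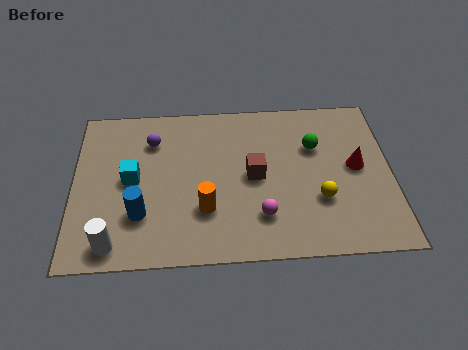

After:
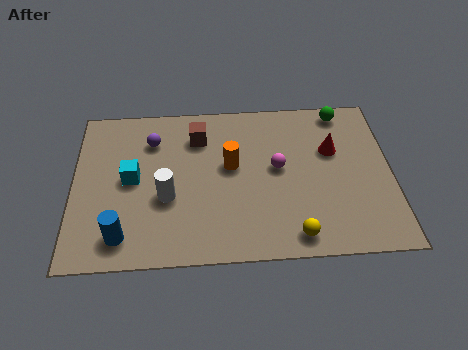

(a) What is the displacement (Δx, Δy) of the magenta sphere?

(0.6, 2.1)

The magenta sphere started near (6.4, 1.8) and ended near (7.0, 3.9).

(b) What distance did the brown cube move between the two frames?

2.7

The brown cube was near (6.2, 3.6) before and (4.3, 5.5) after, so it travelled √(1.9² + 1.9²) ≈ 2.7 units.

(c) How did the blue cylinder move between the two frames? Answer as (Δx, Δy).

(-0.6, -0.9)

From the two frames, the blue cylinder sits at roughly (2.3, 2.1) before and (1.7, 1.2) after.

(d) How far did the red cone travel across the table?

1.1

The red cone was near (9.7, 3.8) before and (8.9, 4.6) after, so it travelled √(0.8² + 0.8²) ≈ 1.1 units.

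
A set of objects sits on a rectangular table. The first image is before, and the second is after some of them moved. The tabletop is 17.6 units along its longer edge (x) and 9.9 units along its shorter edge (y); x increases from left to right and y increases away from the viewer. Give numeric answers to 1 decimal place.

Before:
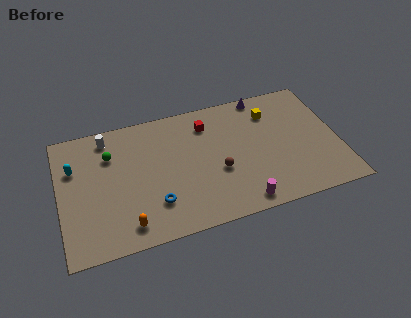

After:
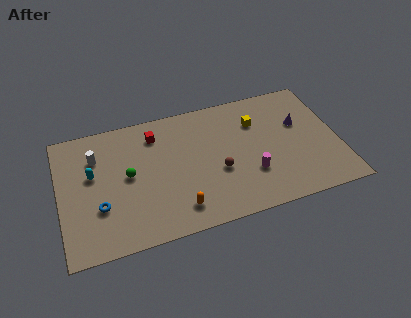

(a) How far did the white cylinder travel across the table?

1.5

The white cylinder was near (3.2, 8.5) before and (2.4, 7.2) after, so it travelled √(0.8² + 1.3²) ≈ 1.5 units.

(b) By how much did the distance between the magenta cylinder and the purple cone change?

-3.7

The distance was about 8.3 in the first image and 4.6 in the second, so they moved 3.7 units closer together.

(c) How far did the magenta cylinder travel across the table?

2.2

From (11.1, 1.1) to (11.9, 3.1), the magenta cylinder covered √(0.8² + 2.0²) ≈ 2.2 units.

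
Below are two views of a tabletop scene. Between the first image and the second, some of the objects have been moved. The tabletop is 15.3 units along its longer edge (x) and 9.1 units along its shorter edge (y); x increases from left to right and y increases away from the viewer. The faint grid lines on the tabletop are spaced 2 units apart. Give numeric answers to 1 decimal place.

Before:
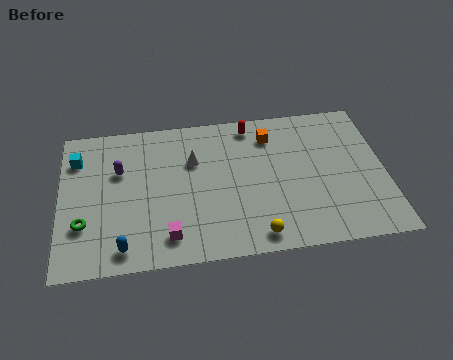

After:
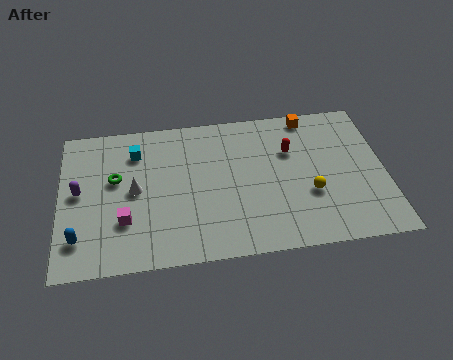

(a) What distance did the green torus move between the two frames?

3.0

From (1.1, 2.8) to (2.6, 5.4), the green torus covered √(1.5² + 2.6²) ≈ 3.0 units.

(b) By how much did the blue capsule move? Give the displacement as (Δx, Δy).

(-2.0, 0.8)

The blue capsule was at about (2.9, 1.2) and moved to about (0.9, 2.0).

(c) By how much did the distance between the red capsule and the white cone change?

+4.2

They were about 3.4 units apart before and 7.6 after — 4.2 units further apart.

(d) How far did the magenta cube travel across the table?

2.3

The magenta cube moved from about (5.0, 1.6) to (3.0, 2.8), a distance of √(2.0² + 1.2²) ≈ 2.3.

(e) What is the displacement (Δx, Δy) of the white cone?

(-2.8, -1.5)

From the two frames, the white cone sits at roughly (6.3, 6.1) before and (3.5, 4.6) after.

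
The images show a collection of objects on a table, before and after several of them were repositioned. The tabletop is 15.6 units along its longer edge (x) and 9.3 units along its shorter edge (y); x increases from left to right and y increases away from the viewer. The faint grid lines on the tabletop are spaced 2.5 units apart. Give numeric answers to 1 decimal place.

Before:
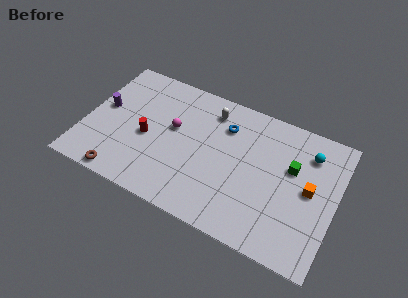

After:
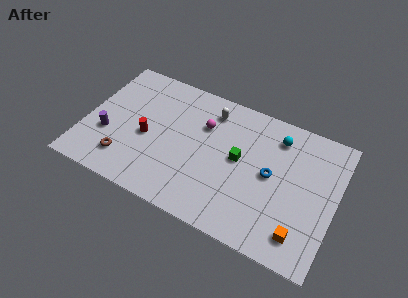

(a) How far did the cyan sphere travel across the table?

2.0

From (13.7, 7.2) to (11.7, 7.5), the cyan sphere covered √(2.0² + 0.3²) ≈ 2.0 units.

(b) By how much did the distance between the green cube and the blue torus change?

-2.4

Before: roughly 4.4 units apart; after: 2.0. That's 2.4 units closer together.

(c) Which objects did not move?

the white capsule and the red cylinder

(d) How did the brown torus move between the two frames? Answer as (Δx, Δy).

(0.0, 1.2)

From the two frames, the brown torus sits at roughly (2.8, 0.8) before and (2.8, 2.0) after.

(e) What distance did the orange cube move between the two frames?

3.1

From (14.0, 4.8) to (13.8, 1.7), the orange cube covered √(0.2² + 3.1²) ≈ 3.1 units.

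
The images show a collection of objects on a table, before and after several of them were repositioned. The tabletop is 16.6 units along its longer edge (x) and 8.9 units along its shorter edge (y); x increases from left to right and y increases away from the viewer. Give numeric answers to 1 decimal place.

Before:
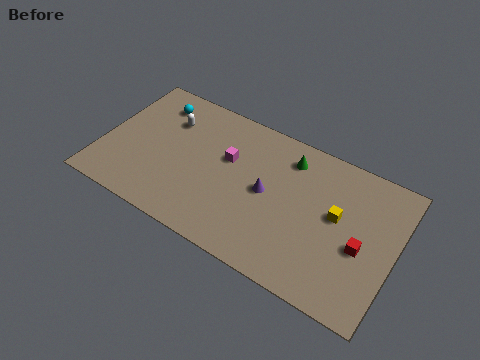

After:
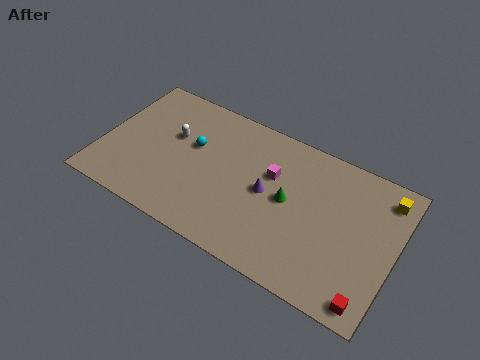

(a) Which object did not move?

the purple cone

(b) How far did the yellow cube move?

3.4

The yellow cube moved from about (13.3, 5.0) to (15.7, 7.4), a distance of √(2.4² + 2.4²) ≈ 3.4.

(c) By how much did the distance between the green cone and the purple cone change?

-1.6

Before: roughly 2.8 units apart; after: 1.2. That's 1.6 units closer together.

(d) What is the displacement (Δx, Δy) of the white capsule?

(0.4, -0.9)

The white capsule started near (3.4, 6.4) and ended near (3.8, 5.5).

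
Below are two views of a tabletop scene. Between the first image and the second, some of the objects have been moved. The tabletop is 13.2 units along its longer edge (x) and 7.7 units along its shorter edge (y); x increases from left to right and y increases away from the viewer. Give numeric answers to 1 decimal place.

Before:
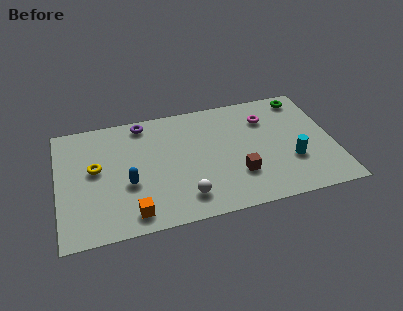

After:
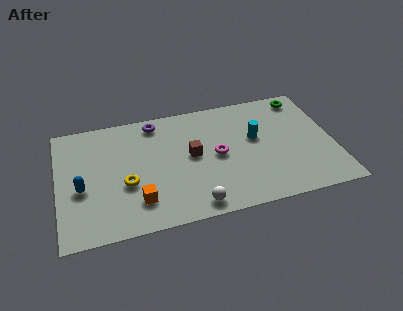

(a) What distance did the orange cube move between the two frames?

0.8

The orange cube was near (3.4, 1.1) before and (3.7, 1.8) after, so it travelled √(0.3² + 0.7²) ≈ 0.8 units.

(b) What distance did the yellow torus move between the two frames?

1.9

From (1.8, 4.3) to (3.2, 3.0), the yellow torus covered √(1.4² + 1.3²) ≈ 1.9 units.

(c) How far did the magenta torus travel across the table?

3.1

The magenta torus moved from about (10.1, 5.7) to (7.6, 3.8), a distance of √(2.5² + 1.9²) ≈ 3.1.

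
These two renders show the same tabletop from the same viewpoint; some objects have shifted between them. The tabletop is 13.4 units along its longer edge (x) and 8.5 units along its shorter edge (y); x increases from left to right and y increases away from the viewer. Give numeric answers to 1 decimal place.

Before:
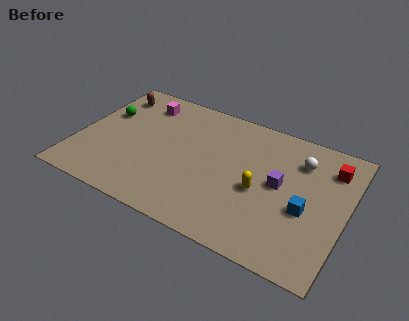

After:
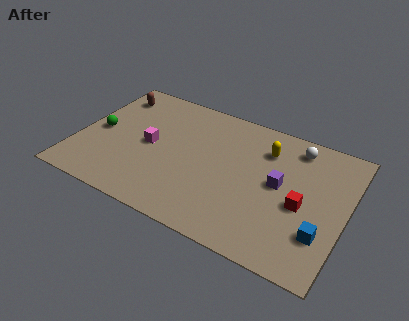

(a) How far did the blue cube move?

1.4

From (11.5, 3.5) to (12.4, 2.4), the blue cube covered √(0.9² + 1.1²) ≈ 1.4 units.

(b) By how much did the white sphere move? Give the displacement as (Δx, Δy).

(-0.3, 0.8)

The white sphere started near (10.9, 6.4) and ended near (10.6, 7.2).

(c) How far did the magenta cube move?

2.8

The magenta cube was near (2.8, 6.9) before and (3.6, 4.2) after, so it travelled √(0.8² + 2.7²) ≈ 2.8 units.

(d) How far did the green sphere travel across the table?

1.3

The green sphere moved from about (1.1, 5.4) to (1.0, 4.1), a distance of √(0.1² + 1.3²) ≈ 1.3.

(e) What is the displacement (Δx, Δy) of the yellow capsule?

(0.0, 2.7)

The yellow capsule started near (9.2, 3.7) and ended near (9.2, 6.4).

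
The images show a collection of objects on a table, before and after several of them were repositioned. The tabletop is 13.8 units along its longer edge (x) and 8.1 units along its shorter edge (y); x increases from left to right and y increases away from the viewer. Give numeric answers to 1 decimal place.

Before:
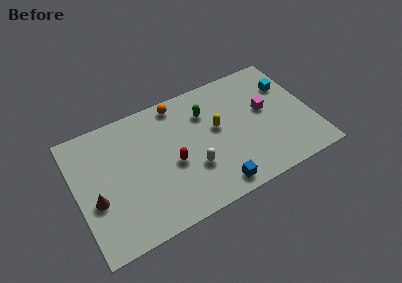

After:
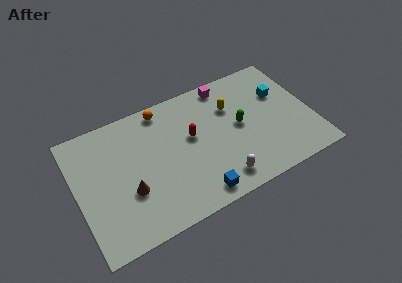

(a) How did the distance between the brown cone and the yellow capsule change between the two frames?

-0.5

Before: roughly 7.4 units apart; after: 6.9. That's 0.5 units closer together.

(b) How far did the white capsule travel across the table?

2.0

The white capsule was near (6.6, 2.7) before and (8.0, 1.3) after, so it travelled √(1.4² + 1.4²) ≈ 2.0 units.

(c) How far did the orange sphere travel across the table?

0.9

The orange sphere moved from about (6.3, 7.2) to (5.4, 7.2), a distance of √(0.9² + 0.0²) ≈ 0.9.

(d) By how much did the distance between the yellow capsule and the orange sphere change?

+0.9

Before: roughly 3.3 units apart; after: 4.2. That's 0.9 units further apart.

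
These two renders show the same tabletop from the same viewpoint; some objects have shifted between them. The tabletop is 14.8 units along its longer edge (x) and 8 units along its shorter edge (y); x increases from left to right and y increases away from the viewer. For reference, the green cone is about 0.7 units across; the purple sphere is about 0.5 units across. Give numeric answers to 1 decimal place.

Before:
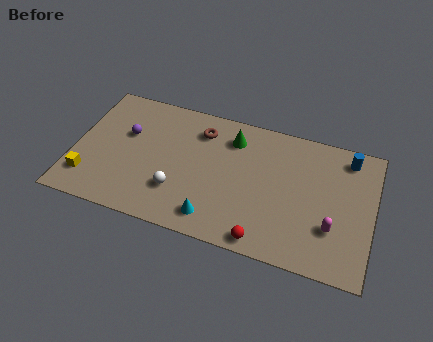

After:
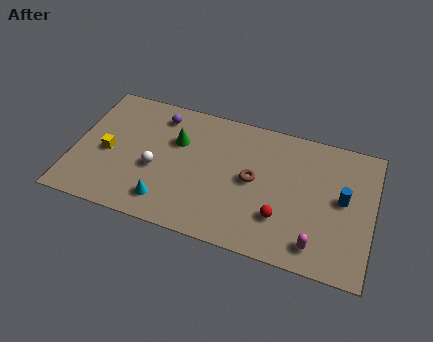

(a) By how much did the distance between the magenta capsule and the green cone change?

+1.8

Before: roughly 6.4 units apart; after: 8.2. That's 1.8 units further apart.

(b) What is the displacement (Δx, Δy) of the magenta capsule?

(-0.7, -1.2)

The magenta capsule started near (12.9, 2.5) and ended near (12.2, 1.3).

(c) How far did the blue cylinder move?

2.5

The blue cylinder was near (13.4, 6.8) before and (13.3, 4.3) after, so it travelled √(0.1² + 2.5²) ≈ 2.5 units.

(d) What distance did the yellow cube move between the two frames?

2.0

The yellow cube was near (0.9, 1.8) before and (1.7, 3.6) after, so it travelled √(0.8² + 1.8²) ≈ 2.0 units.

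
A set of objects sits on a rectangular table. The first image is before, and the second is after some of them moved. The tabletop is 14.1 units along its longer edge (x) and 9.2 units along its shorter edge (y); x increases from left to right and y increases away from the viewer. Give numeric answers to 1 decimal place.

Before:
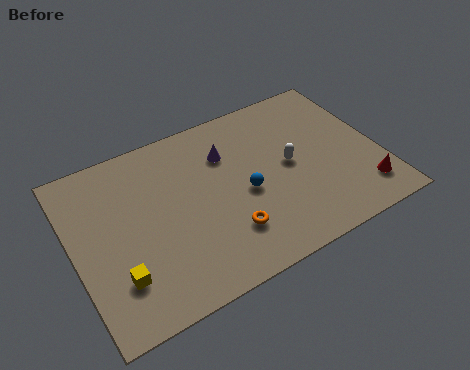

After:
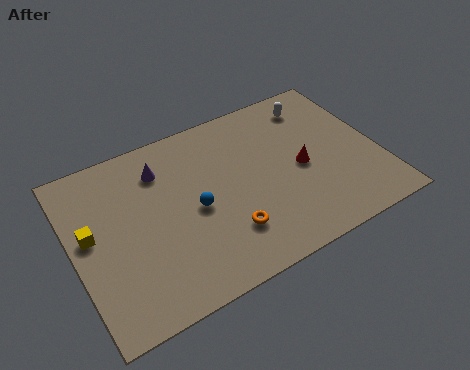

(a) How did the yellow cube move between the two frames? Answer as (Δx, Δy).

(-0.9, 2.7)

The yellow cube was at about (1.7, 2.4) and moved to about (0.8, 5.1).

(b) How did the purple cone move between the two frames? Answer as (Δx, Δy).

(-3.0, 0.5)

The purple cone started near (7.3, 6.6) and ended near (4.3, 7.1).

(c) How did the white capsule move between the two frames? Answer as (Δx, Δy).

(1.7, 2.9)

From the two frames, the white capsule sits at roughly (10.0, 4.7) before and (11.7, 7.6) after.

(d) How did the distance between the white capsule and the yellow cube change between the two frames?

+2.6

They were about 8.6 units apart before and 11.2 after — 2.6 units further apart.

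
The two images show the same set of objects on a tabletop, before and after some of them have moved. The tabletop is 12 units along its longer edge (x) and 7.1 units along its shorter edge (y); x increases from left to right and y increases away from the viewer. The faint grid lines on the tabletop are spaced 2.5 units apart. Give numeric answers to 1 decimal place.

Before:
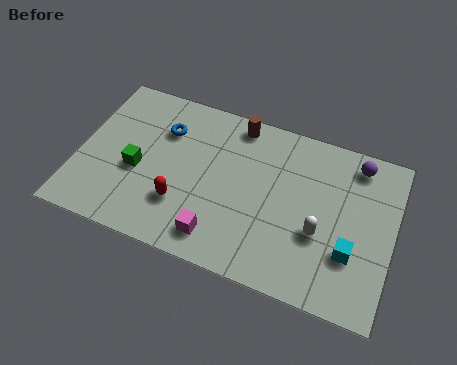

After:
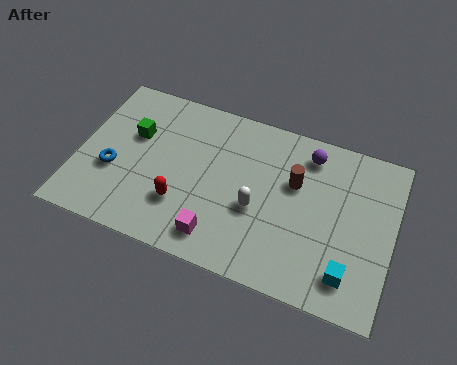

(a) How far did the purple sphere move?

1.8

The purple sphere was near (10.4, 6.1) before and (8.6, 5.9) after, so it travelled √(1.8² + 0.2²) ≈ 1.8 units.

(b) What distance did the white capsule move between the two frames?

2.4

The white capsule was near (9.3, 2.7) before and (6.9, 2.9) after, so it travelled √(2.4² + 0.2²) ≈ 2.4 units.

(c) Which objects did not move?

the magenta cube and the red capsule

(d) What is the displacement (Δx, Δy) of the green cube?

(-0.3, 1.5)

The green cube started near (2.3, 3.0) and ended near (2.0, 4.5).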